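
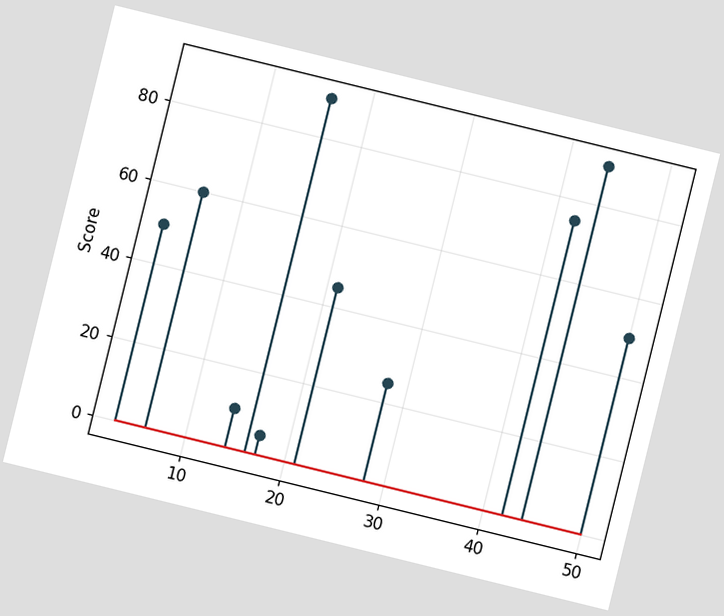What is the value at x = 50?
The chart is tilted about 14° clockwise. The stem at x=50 reaches 50.

50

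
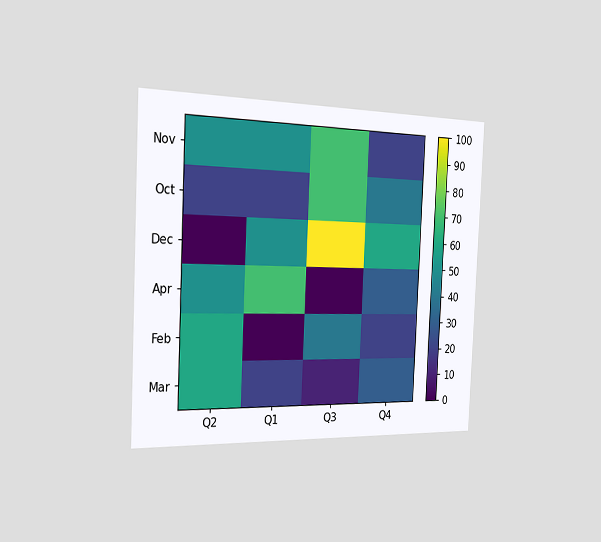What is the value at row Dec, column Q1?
50

The chart is tilted about 3° clockwise and viewed slightly from the left. Matching cell (Dec, Q1) against the colorbar gives 50.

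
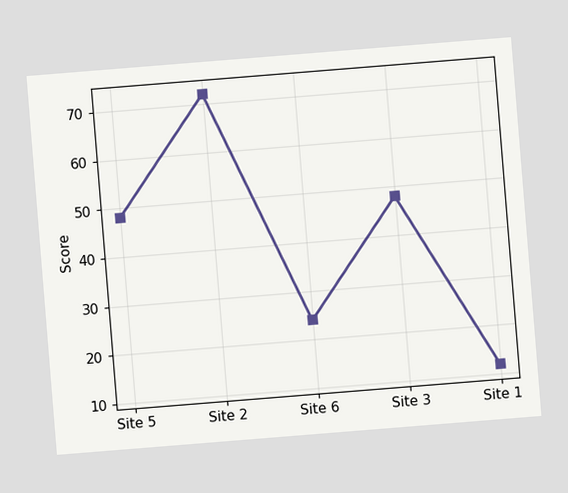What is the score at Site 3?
48

The chart is tilted about 5° counter-clockwise. At Site 3, the line is at 48.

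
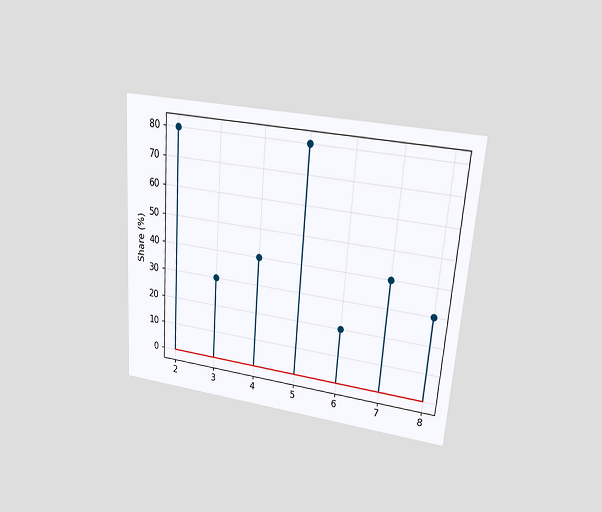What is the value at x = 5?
The chart is tilted about 4° clockwise and viewed at a slight angle. The stem at x=5 reaches 80%.

80%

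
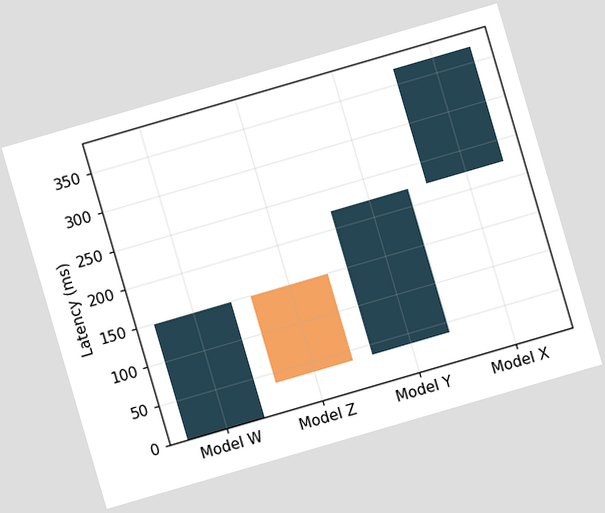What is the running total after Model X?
The chart is tilted about 16° counter-clockwise. After Model X the running total reaches 370ms.

370ms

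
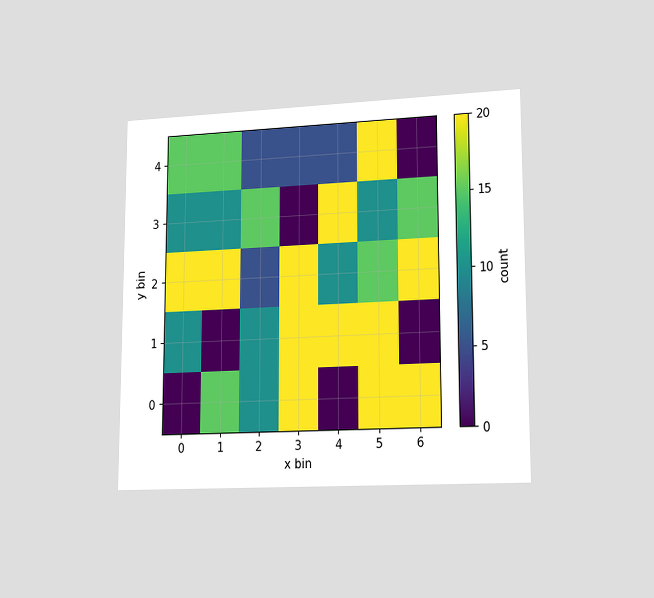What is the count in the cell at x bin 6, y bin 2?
The chart is viewed slightly from the right. Matching the cell (6, 2) against the colorbar gives 20.

20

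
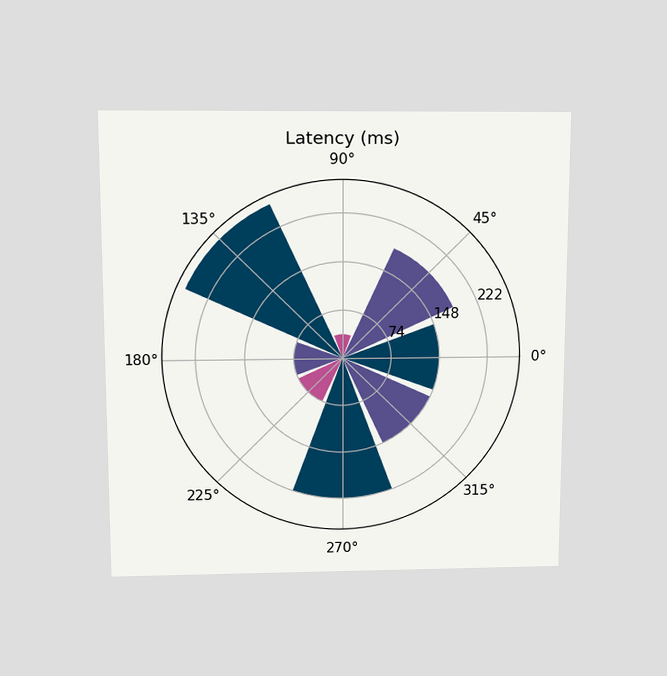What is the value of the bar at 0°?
148ms

The chart is viewed slightly from above. The bar at 0° reaches 148ms on the radial axis.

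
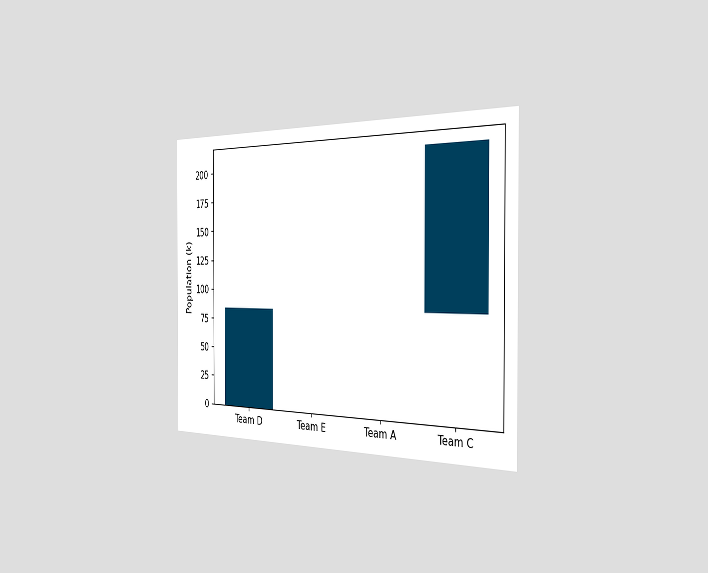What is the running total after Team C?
The chart is viewed slightly from the right. After Team C the running total reaches 210k.

210k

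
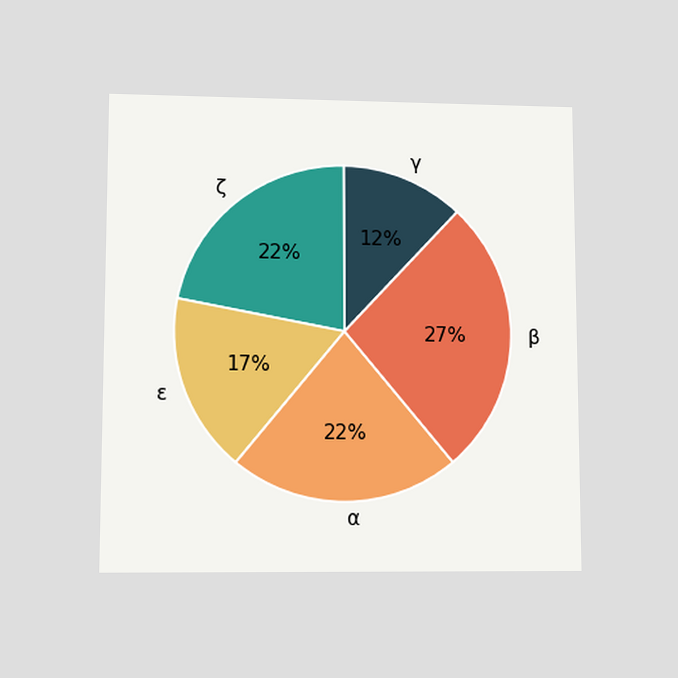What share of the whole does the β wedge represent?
27%

The chart is viewed at a slight angle. The β slice takes up 27% of the pie.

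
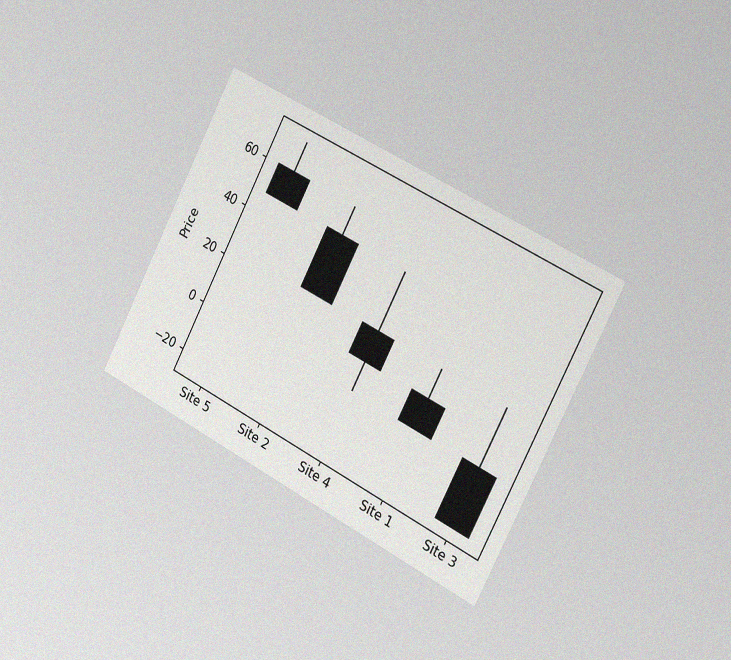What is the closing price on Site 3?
The chart is tilted about 27° clockwise and viewed slightly from the right, with some photo noise. The Site 3 candle closes at -24.

-24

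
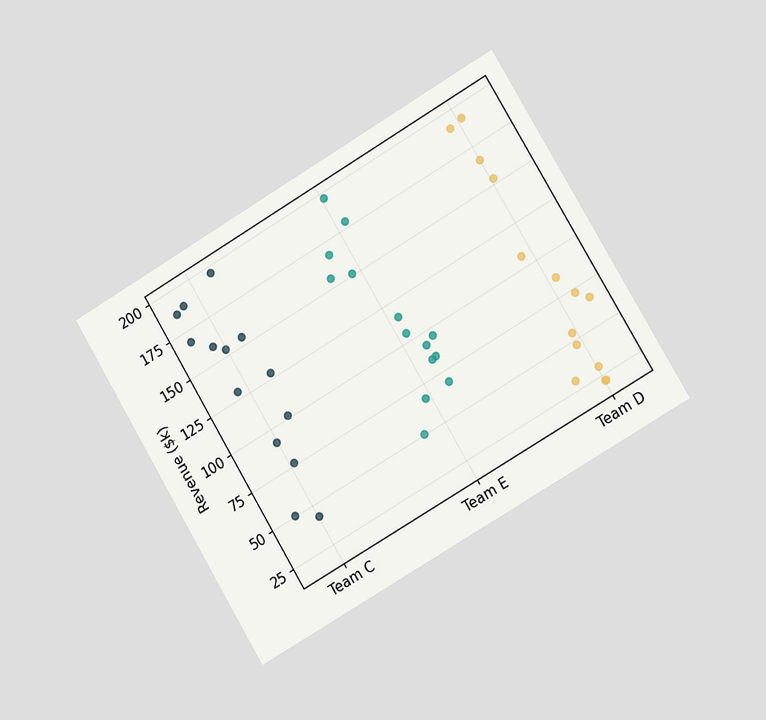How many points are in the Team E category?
14

The chart is tilted about 31° counter-clockwise and viewed slightly from the right. Counting the markers in the Team E column gives 14.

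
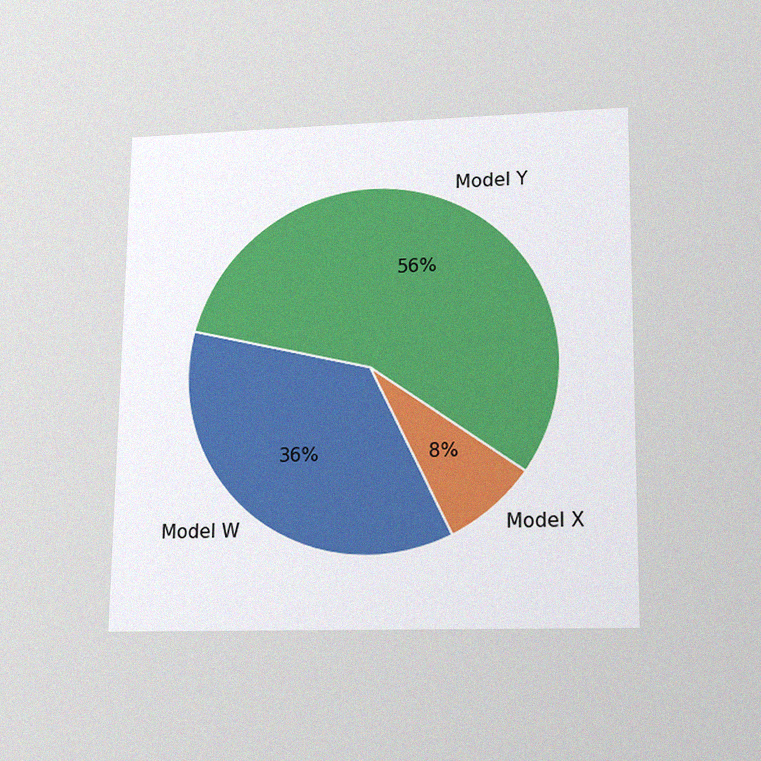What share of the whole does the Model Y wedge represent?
The chart is viewed slightly from below, with some photo noise. The Model Y slice takes up 56% of the pie.

56%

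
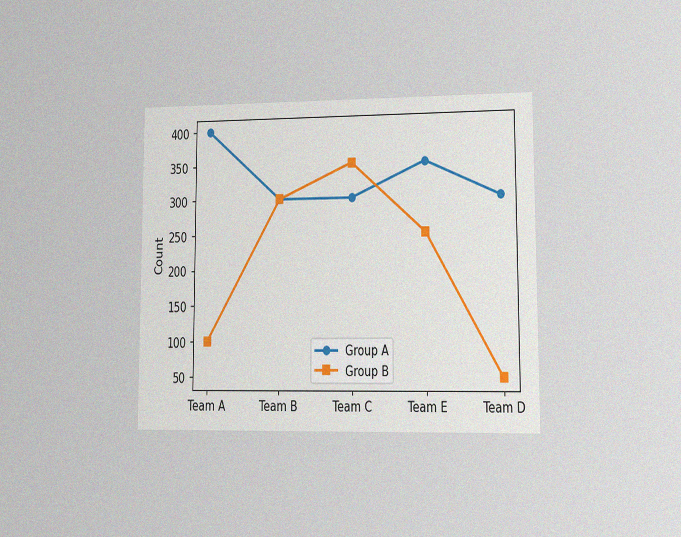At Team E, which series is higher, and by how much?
The chart is viewed at a slight angle, with some photo noise. At Team E, Group A sits above the other line by 100.

Group A, by 100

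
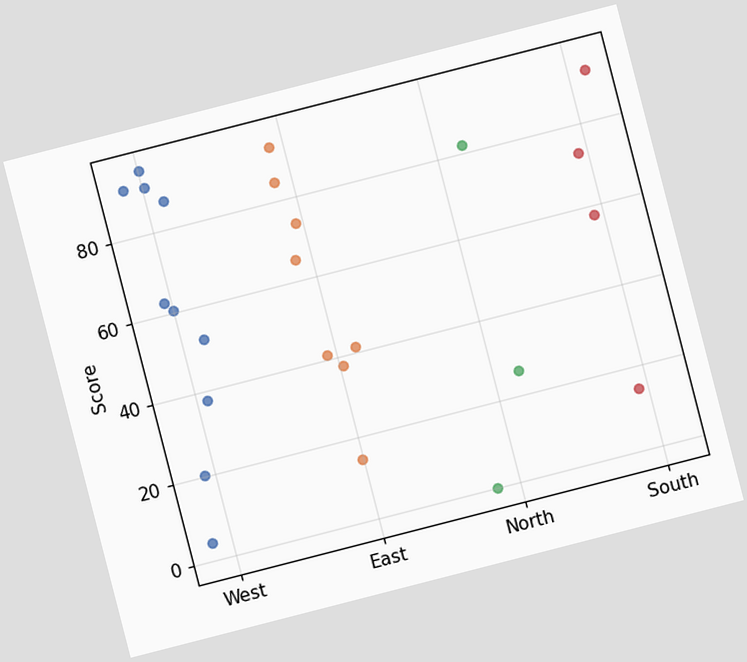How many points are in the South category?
The chart is tilted about 14° counter-clockwise. Counting the markers in the South column gives 4.

4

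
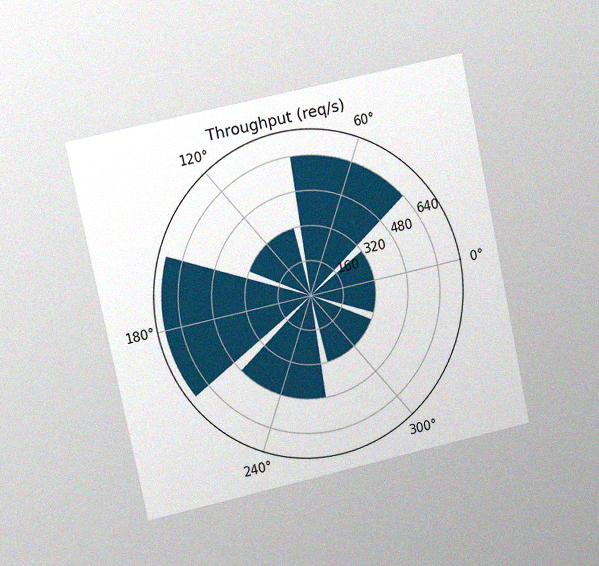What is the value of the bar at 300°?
320req/s

The chart is tilted about 12° counter-clockwise and viewed slightly from the left, with some photo noise. The bar at 300° reaches 320req/s on the radial axis.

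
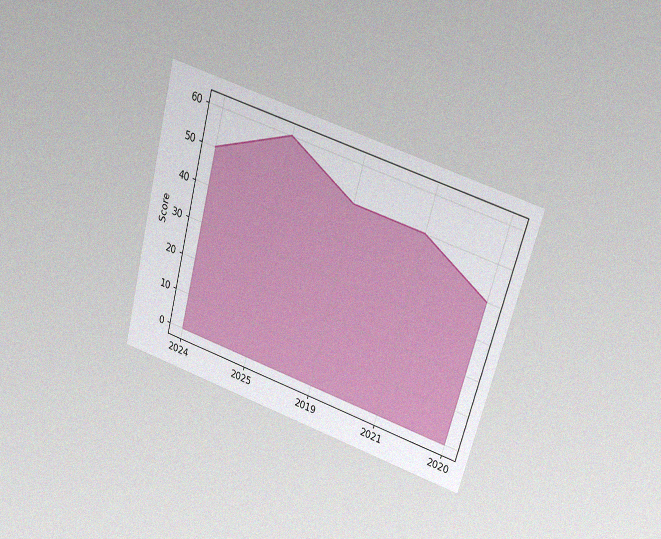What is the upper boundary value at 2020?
The chart is tilted about 15° clockwise and viewed slightly from above, with some photo noise. At 2020 the upper boundary is at 40.

40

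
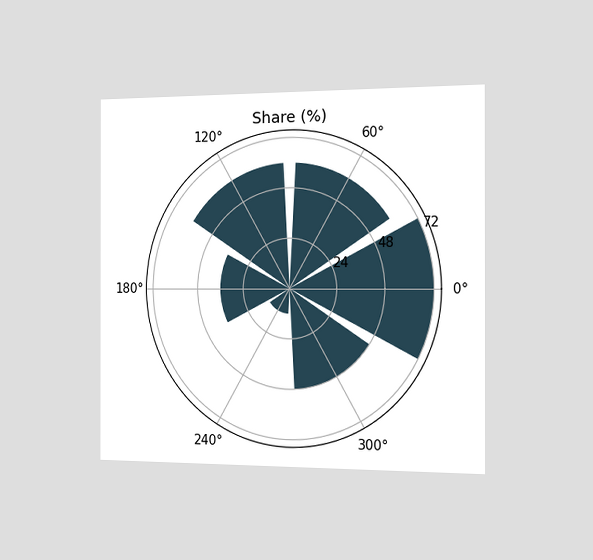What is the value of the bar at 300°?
48%

The chart is viewed slightly from the right. The bar at 300° reaches 48% on the radial axis.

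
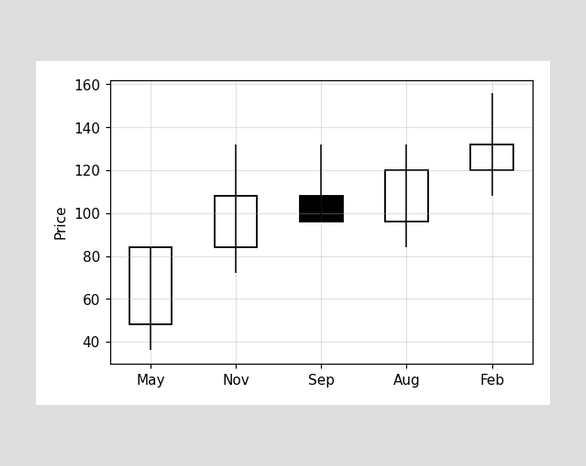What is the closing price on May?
84

The May candle closes at 84.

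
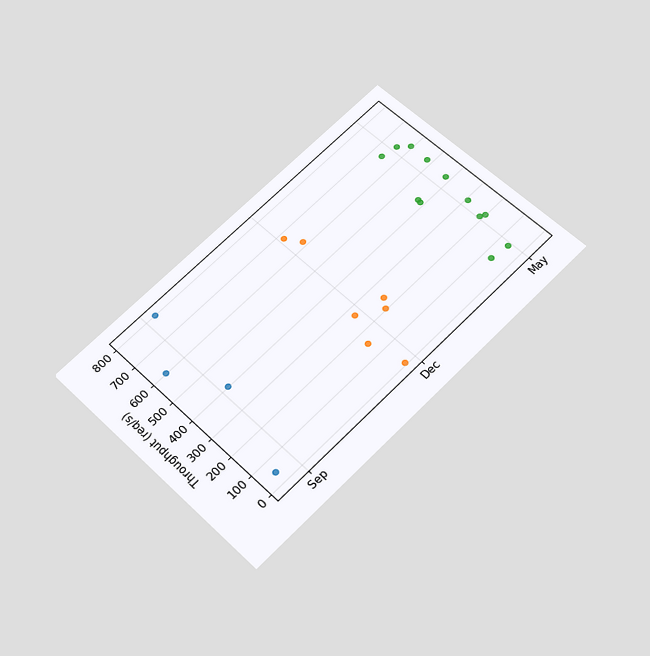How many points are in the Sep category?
The chart is tilted about 45° counter-clockwise and viewed slightly from below. Counting the markers in the Sep column gives 4.

4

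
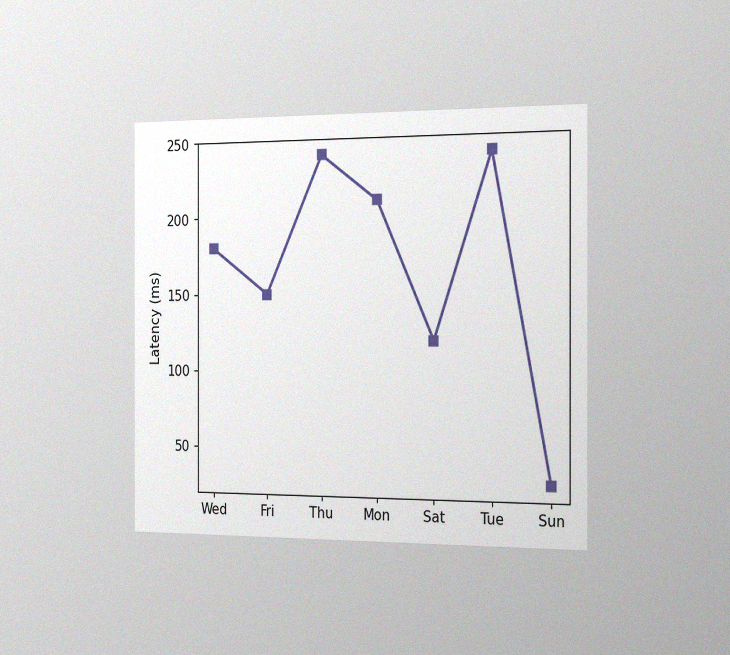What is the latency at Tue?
The chart is viewed slightly from the right, with some photo noise. At Tue, the line is at 240ms.

240ms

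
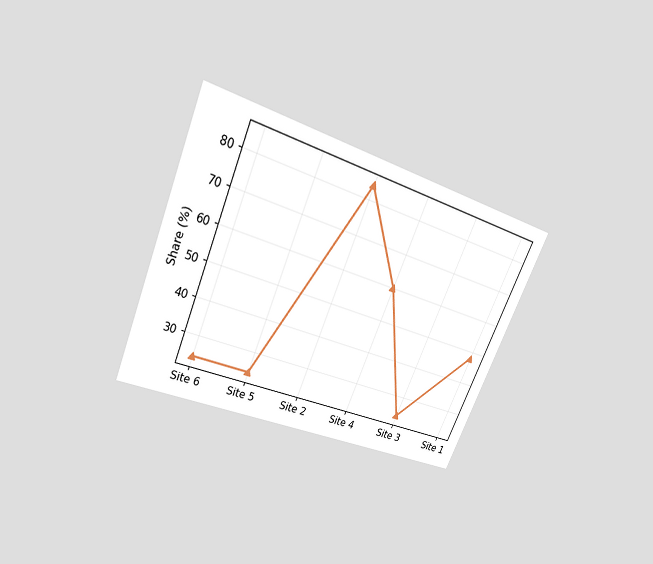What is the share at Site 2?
The chart is tilted about 23° clockwise and viewed slightly from above. At Site 2, the line is at 84%.

84%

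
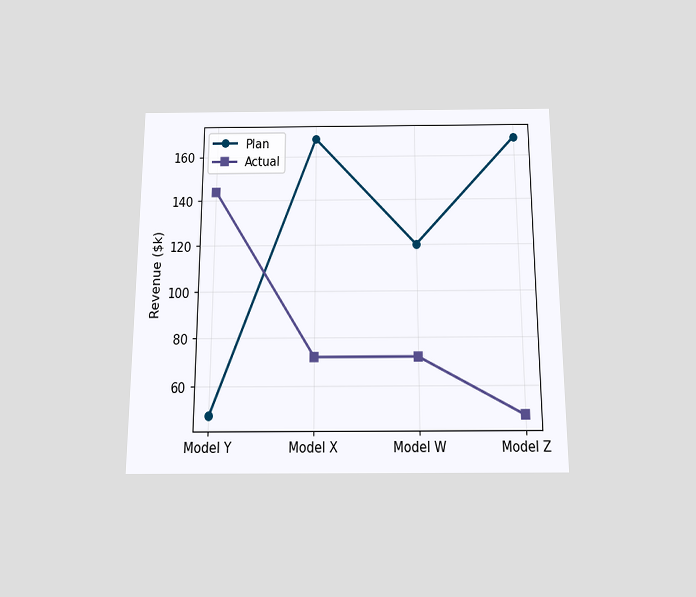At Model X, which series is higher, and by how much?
The chart is viewed slightly from below. At Model X, Plan sits above the other line by $96k.

Plan, by $96k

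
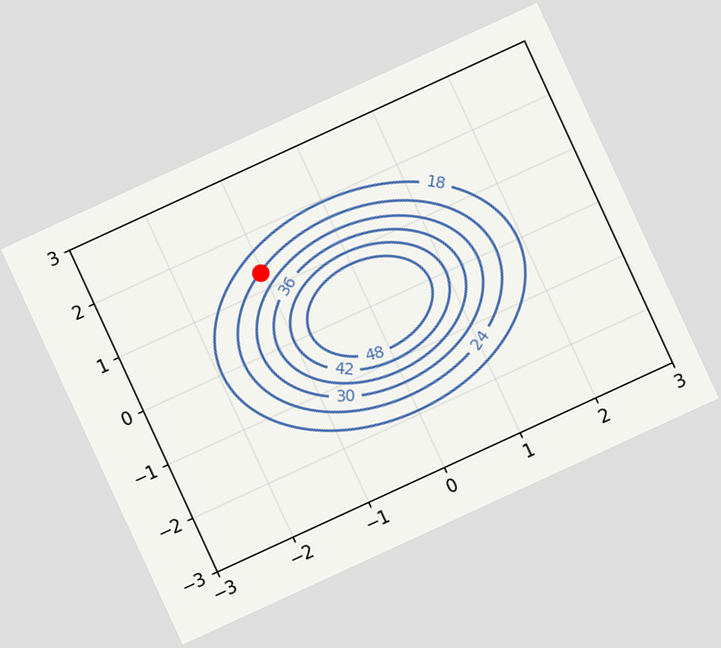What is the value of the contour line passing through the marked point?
The chart is tilted about 25° counter-clockwise. The marked point sits on the contour labelled 24.

24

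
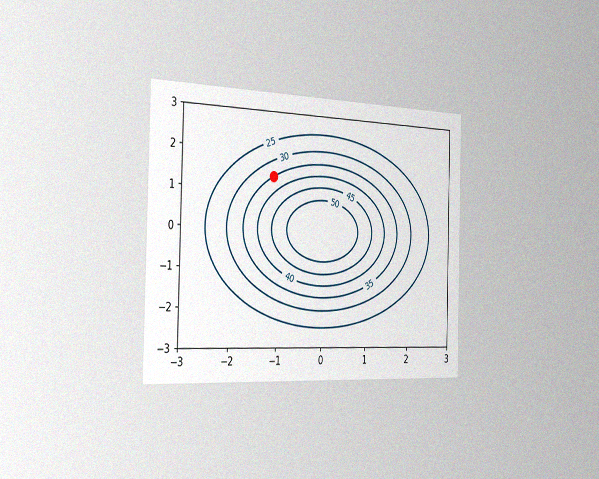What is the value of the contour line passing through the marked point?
The chart is viewed slightly from the left, with some photo noise. The marked point sits on the contour labelled 35.

35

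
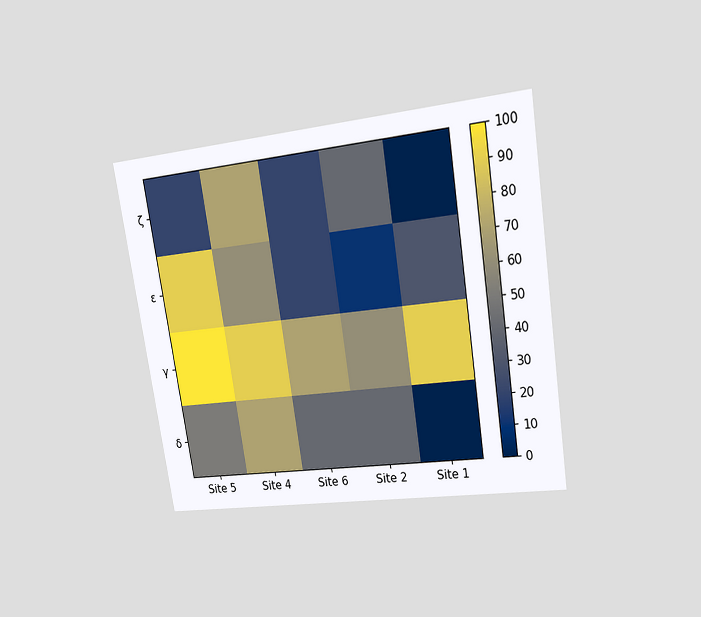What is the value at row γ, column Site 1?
90

The chart is tilted about 9° counter-clockwise and viewed at a slight angle. Matching cell (γ, Site 1) against the colorbar gives 90.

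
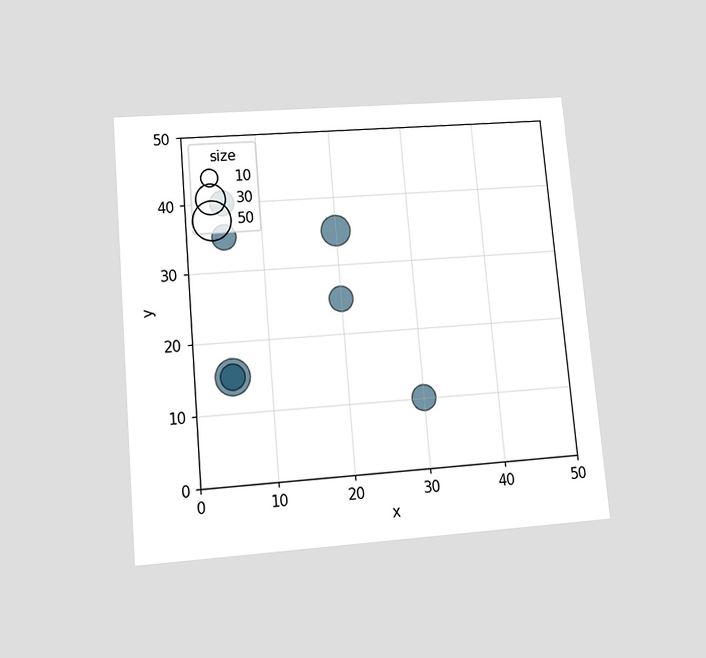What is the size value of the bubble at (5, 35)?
20

The chart is tilted about 5° counter-clockwise and viewed slightly from below. Matching the bubble at (5, 35) against the size legend gives 20.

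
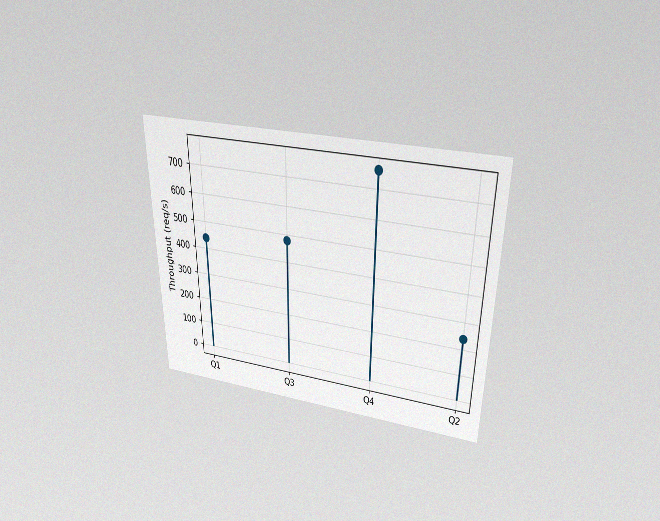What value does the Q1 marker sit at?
The chart is viewed slightly from above, with some photo noise. The Q1 marker sits at 440req/s.

440req/s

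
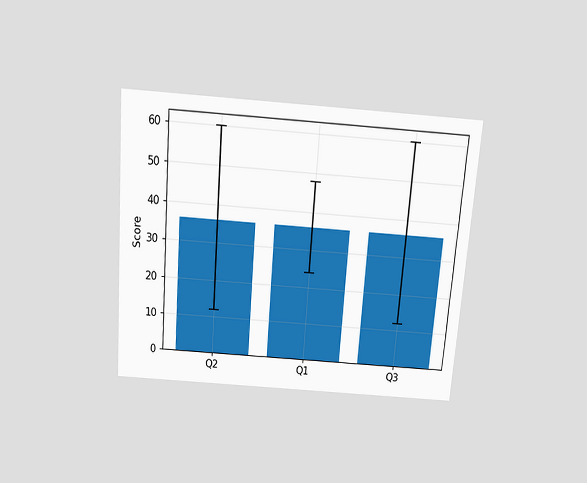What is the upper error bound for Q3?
The chart is tilted about 4° clockwise and viewed slightly from above. The Q3 bar's upper whisker reaches 60.

60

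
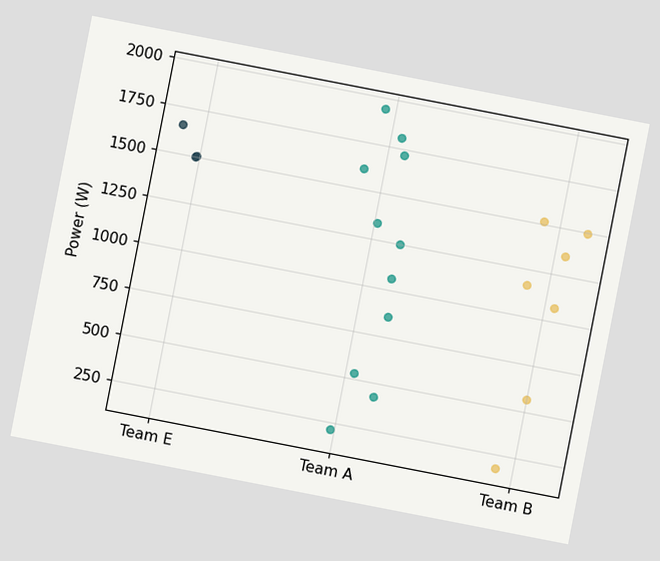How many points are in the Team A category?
11

The chart is tilted about 11° clockwise. Counting the markers in the Team A column gives 11.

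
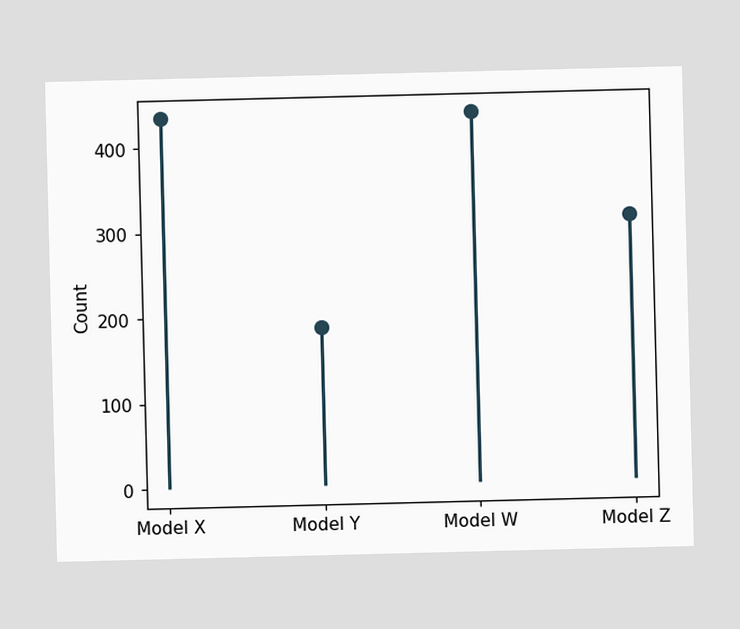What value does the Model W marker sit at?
The Model W marker sits at 434.

434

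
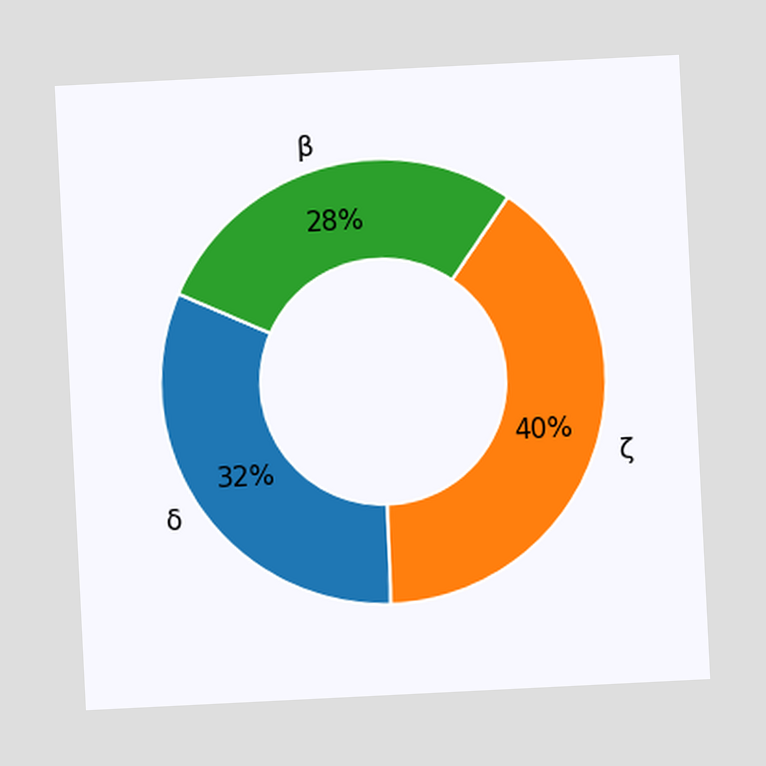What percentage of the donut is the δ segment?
The chart is tilted about 3° counter-clockwise. The δ segment takes up 32% of the ring.

32%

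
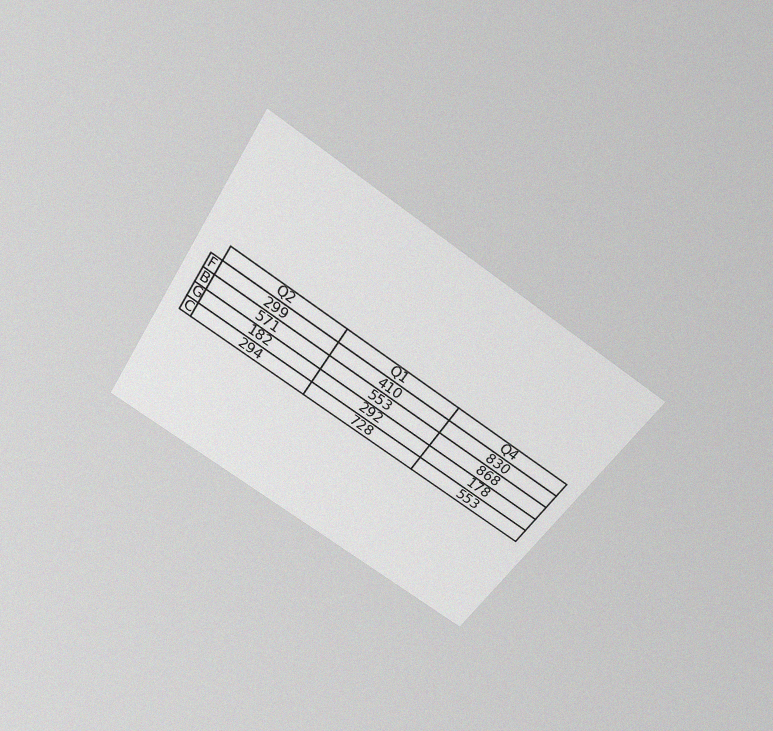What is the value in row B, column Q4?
868

The chart is tilted about 33° clockwise and viewed slightly from above, with some photo noise. The (B, Q4) cell reads 868.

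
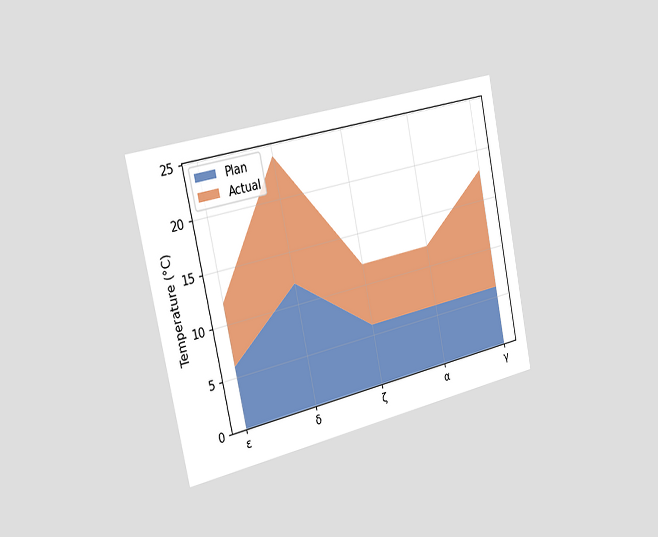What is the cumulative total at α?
The chart is tilted about 12° counter-clockwise and viewed slightly from the left. The stacked total at α reaches 12°C.

12°C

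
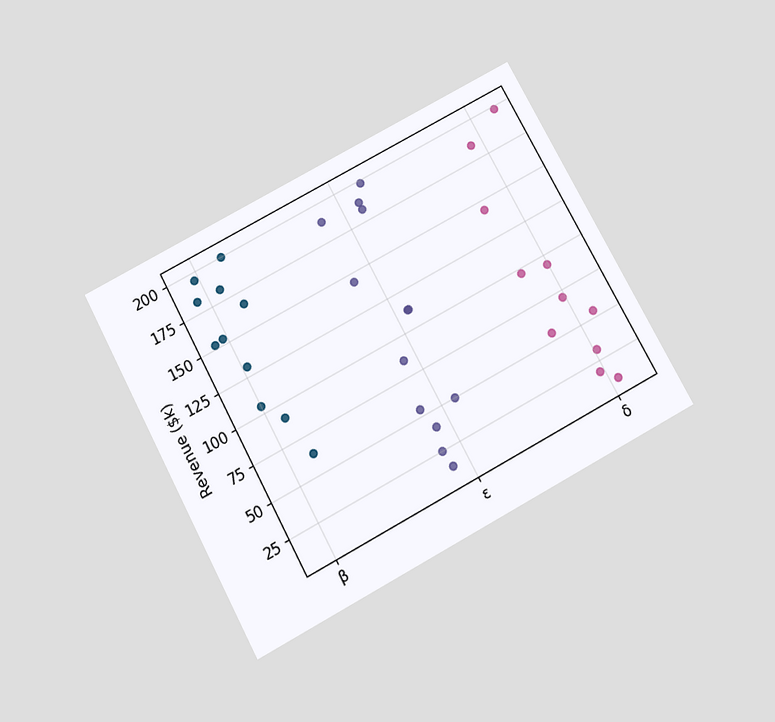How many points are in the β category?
The chart is tilted about 28° counter-clockwise and viewed slightly from below. Counting the markers in the β column gives 11.

11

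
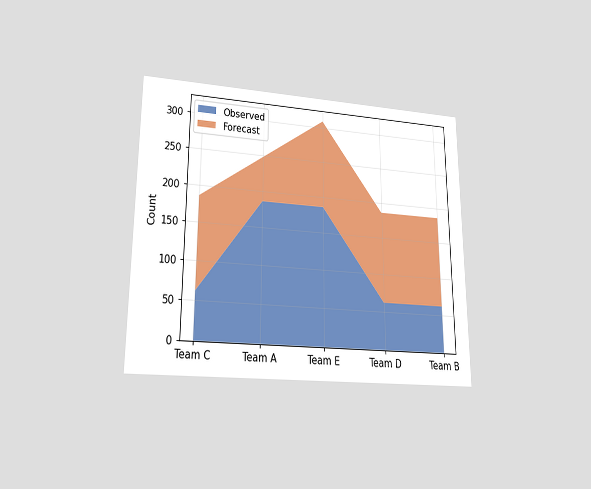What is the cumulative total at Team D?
The chart is viewed at a slight angle. The stacked total at Team D reaches 186.

186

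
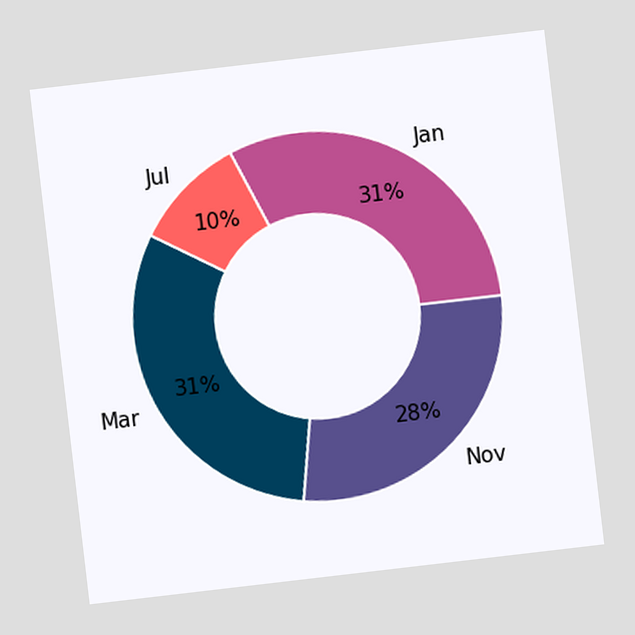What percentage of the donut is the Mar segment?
The chart is tilted about 7° counter-clockwise. The Mar segment takes up 31% of the ring.

31%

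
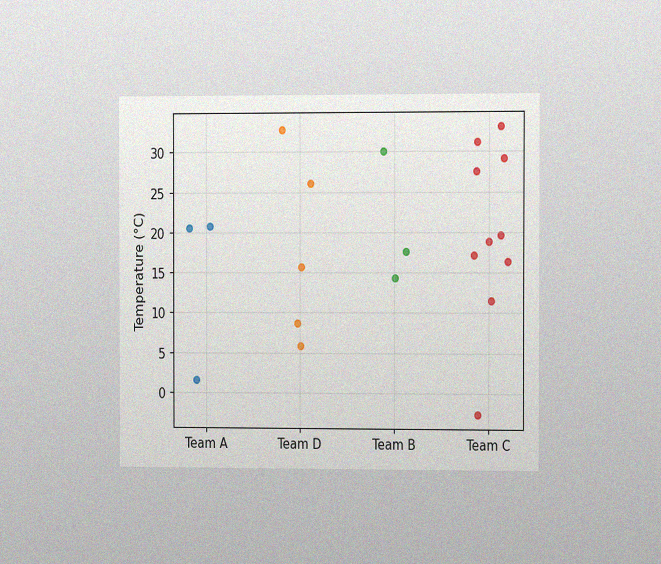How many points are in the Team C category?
The chart is viewed slightly from the right, with some photo noise. Counting the markers in the Team C column gives 10.

10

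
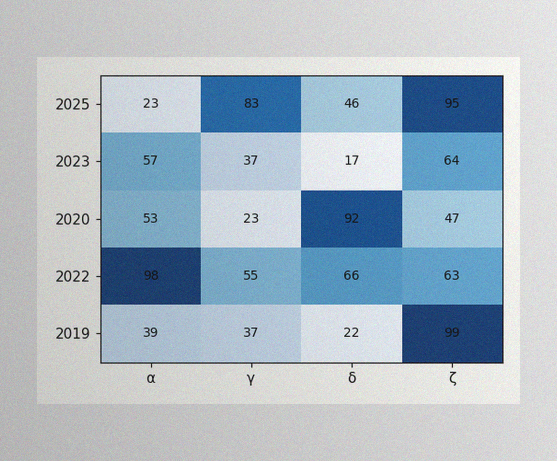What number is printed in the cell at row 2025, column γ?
83

The image has some photo noise and uneven lighting. The (2025, γ) cell reads 83.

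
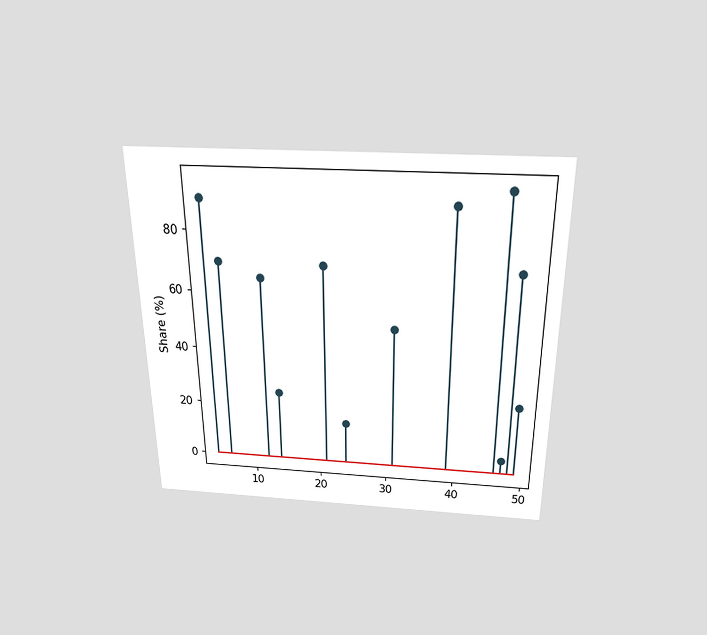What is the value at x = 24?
15%

The chart is viewed slightly from above. The stem at x=24 reaches 15%.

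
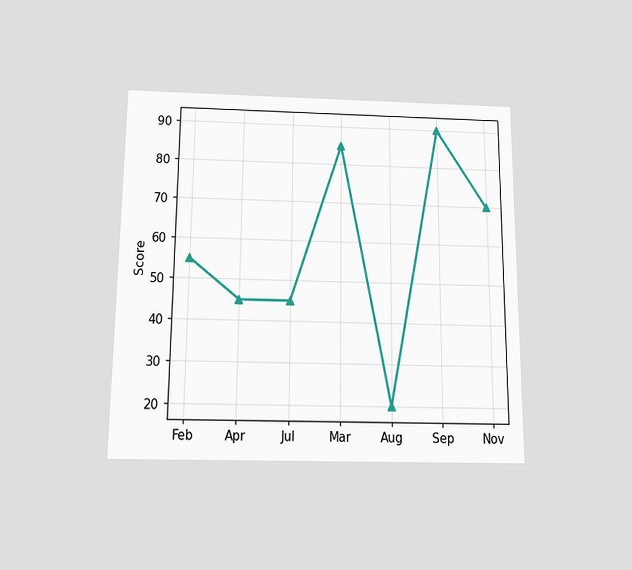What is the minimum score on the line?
20

The chart is viewed slightly from below. The lowest point is at Aug, and reading across to the y-axis gives 20.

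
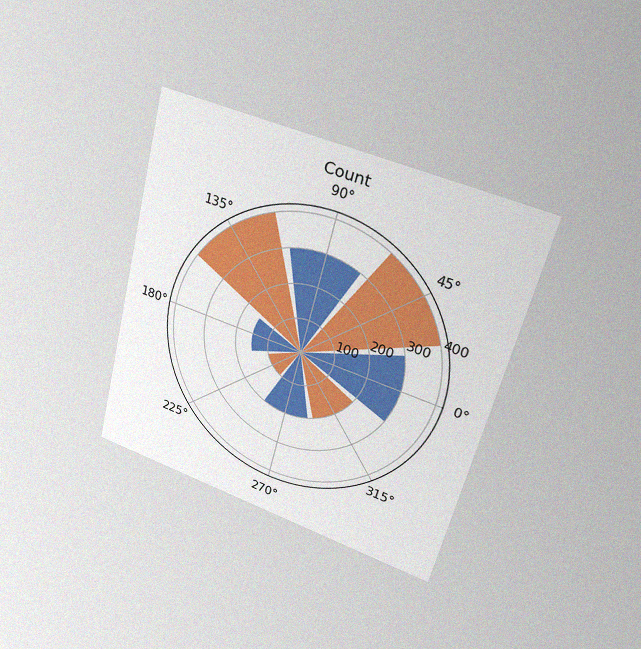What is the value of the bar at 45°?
400

The chart is tilted about 14° clockwise and viewed at a slight angle, with some photo noise. The bar at 45° reaches 400 on the radial axis.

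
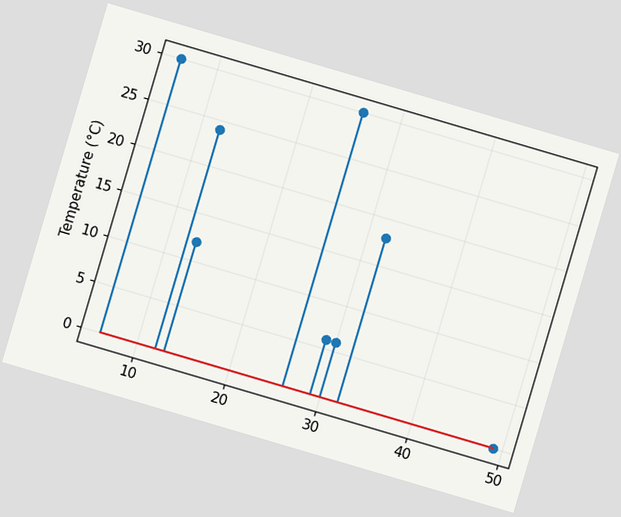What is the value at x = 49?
0°C

The chart is tilted about 16° clockwise. The stem at x=49 reaches 0°C.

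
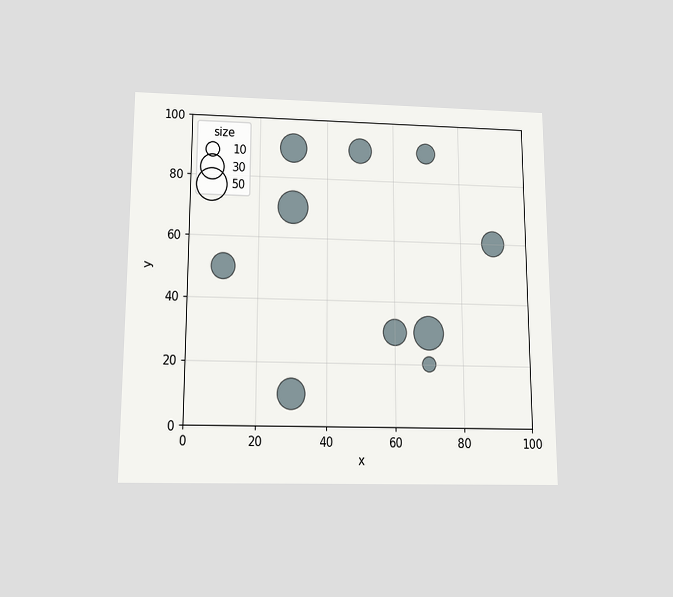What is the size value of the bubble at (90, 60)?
The chart is viewed slightly from below. Matching the bubble at (90, 60) against the size legend gives 30.

30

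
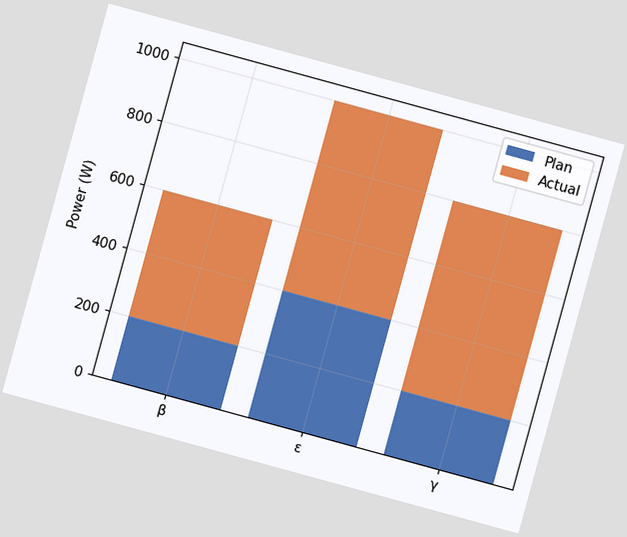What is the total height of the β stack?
The chart is tilted about 15° clockwise. The β stack's top reaches 600W on the y-axis.

600W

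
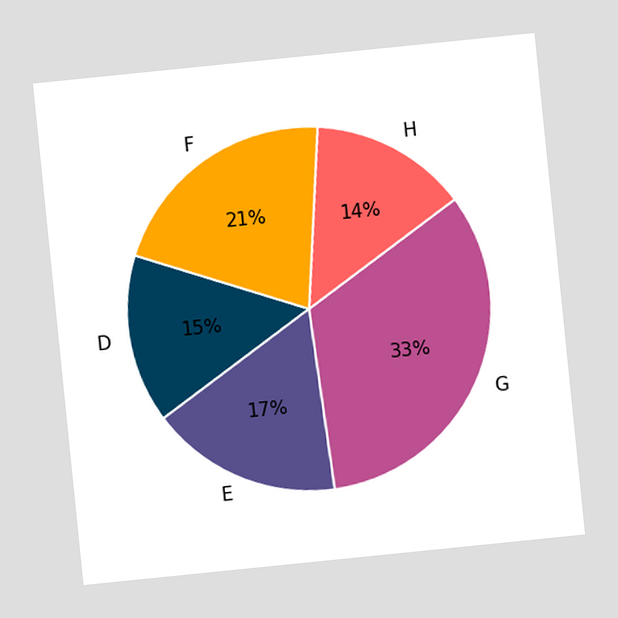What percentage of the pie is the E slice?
The chart is tilted about 6° counter-clockwise. The E slice takes up 17% of the pie.

17%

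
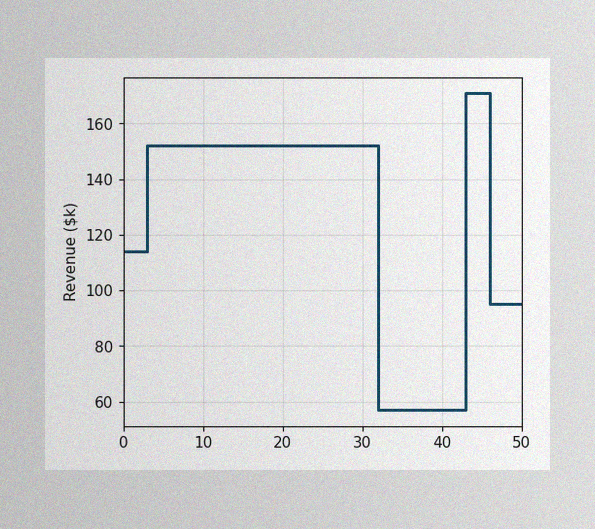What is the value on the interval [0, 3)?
$114k

The image has some photo noise and uneven lighting. On [0, 3) the step sits at $114k.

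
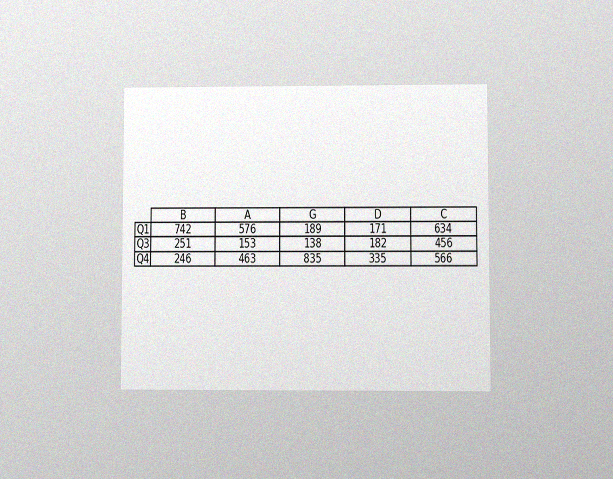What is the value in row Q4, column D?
The chart is viewed at a slight angle, with some photo noise. The (Q4, D) cell reads 335.

335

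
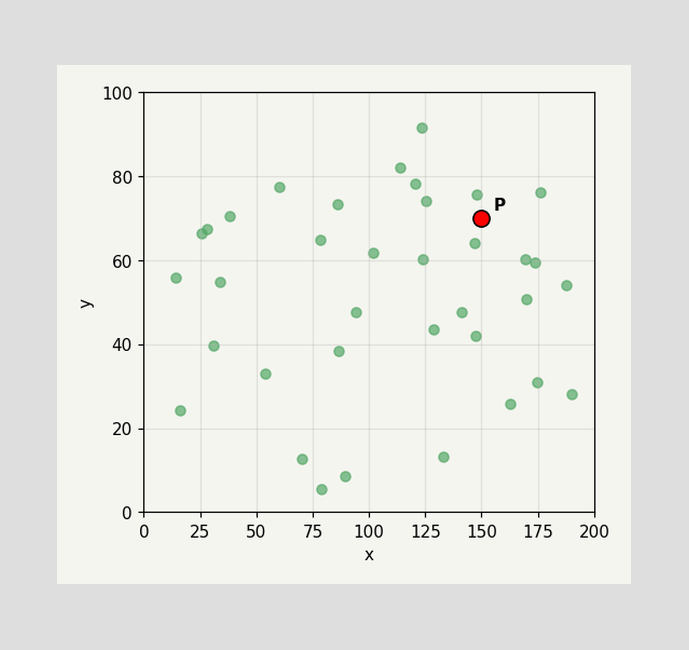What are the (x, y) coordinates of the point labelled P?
(150, 70)

Following the gridlines from P to each axis, P sits at (150, 70).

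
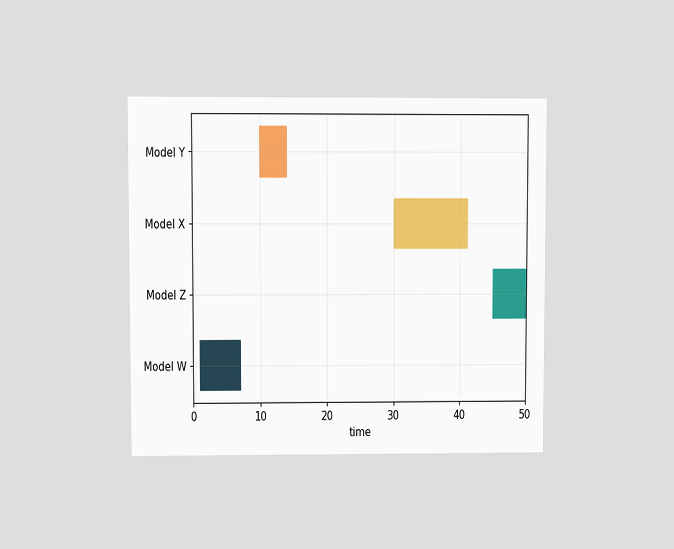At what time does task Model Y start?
10

The chart is viewed at a slight angle. The Model Y bar begins at t=10.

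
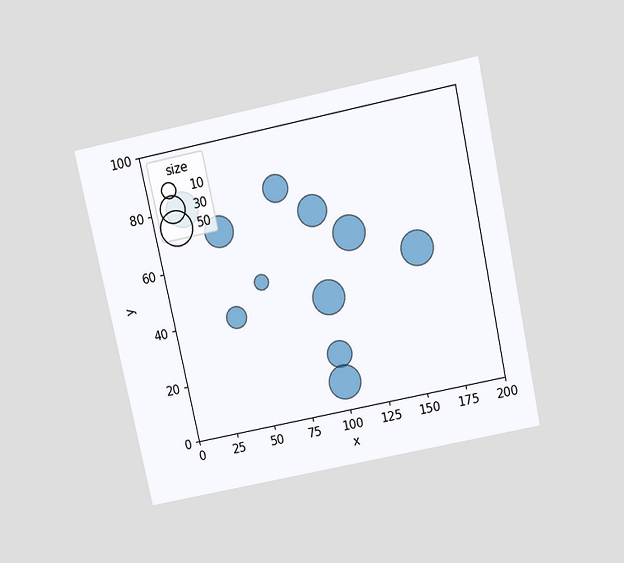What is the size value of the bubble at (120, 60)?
50

The chart is tilted about 12° counter-clockwise and viewed slightly from above. Matching the bubble at (120, 60) against the size legend gives 50.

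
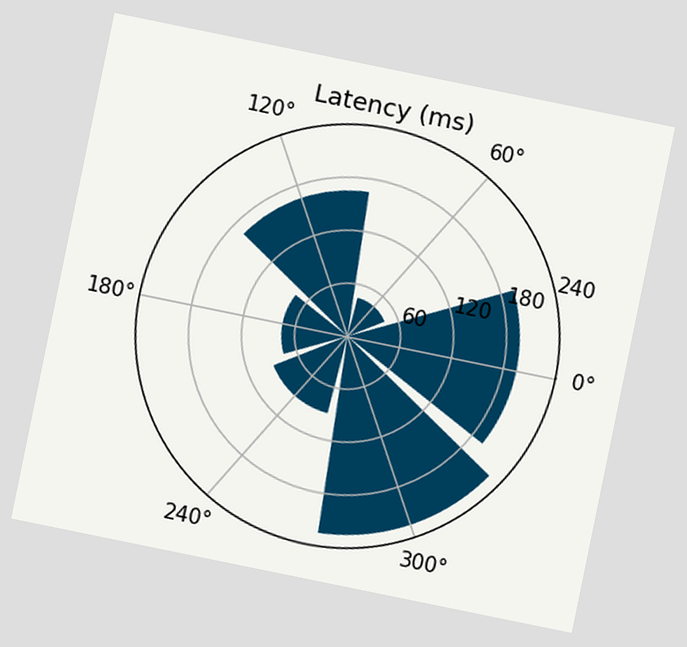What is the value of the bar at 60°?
The chart is tilted about 12° clockwise. The bar at 60° reaches 45ms on the radial axis.

45ms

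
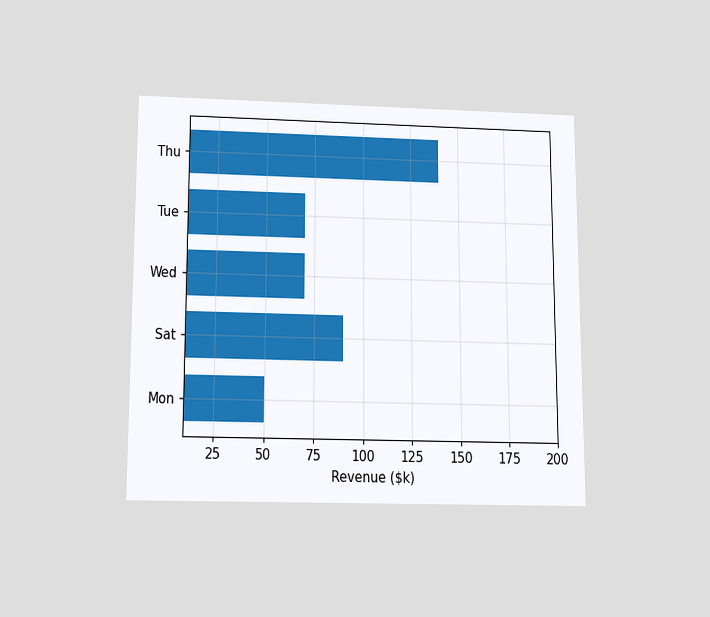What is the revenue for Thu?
The chart is viewed slightly from below. Reading along the chart's x-axis, the Thu bar reaches $140k.

$140k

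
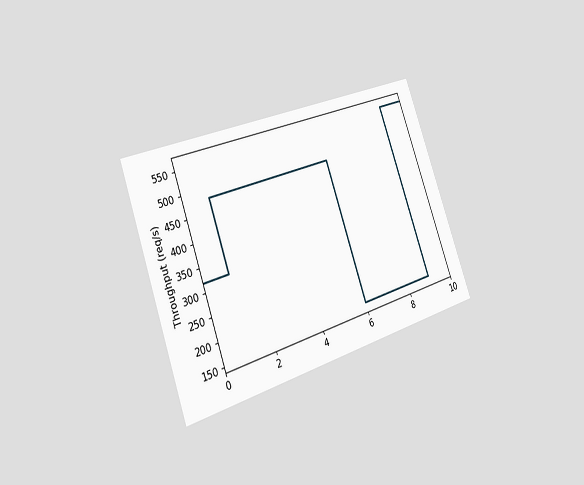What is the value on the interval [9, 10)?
The chart is tilted about 19° counter-clockwise and viewed slightly from the left. On [9, 10) the step sits at 560req/s.

560req/s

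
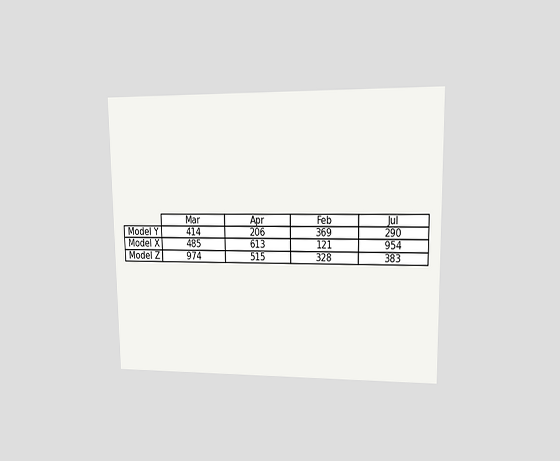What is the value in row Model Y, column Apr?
206

The chart is viewed at a slight angle. The (Model Y, Apr) cell reads 206.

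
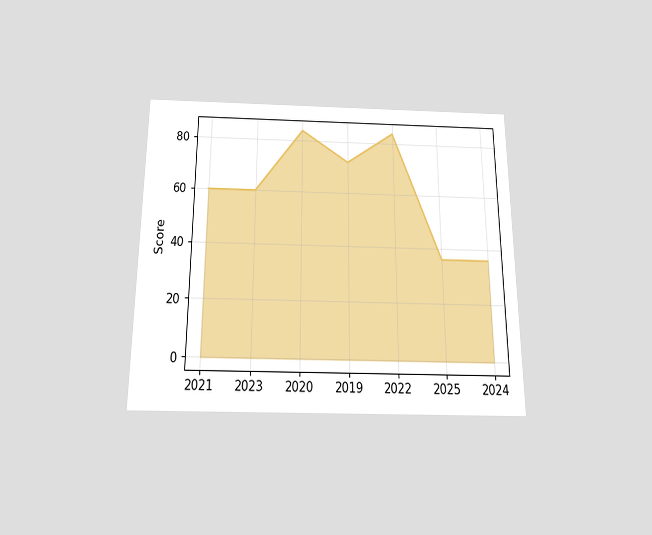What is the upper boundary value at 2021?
60

The chart is viewed slightly from below. At 2021 the upper boundary is at 60.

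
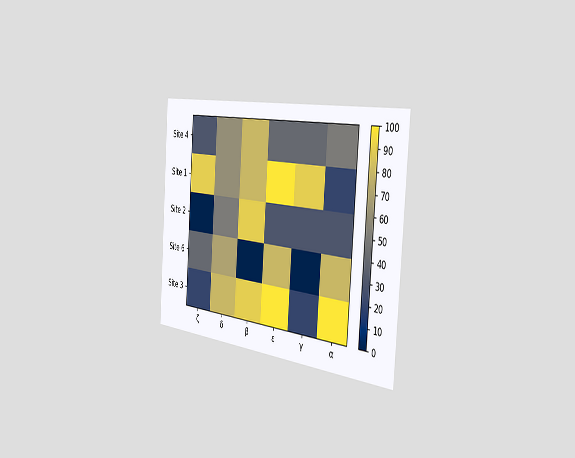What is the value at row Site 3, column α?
The chart is tilted about 4° clockwise and viewed slightly from the right. Matching cell (Site 3, α) against the colorbar gives 100.

100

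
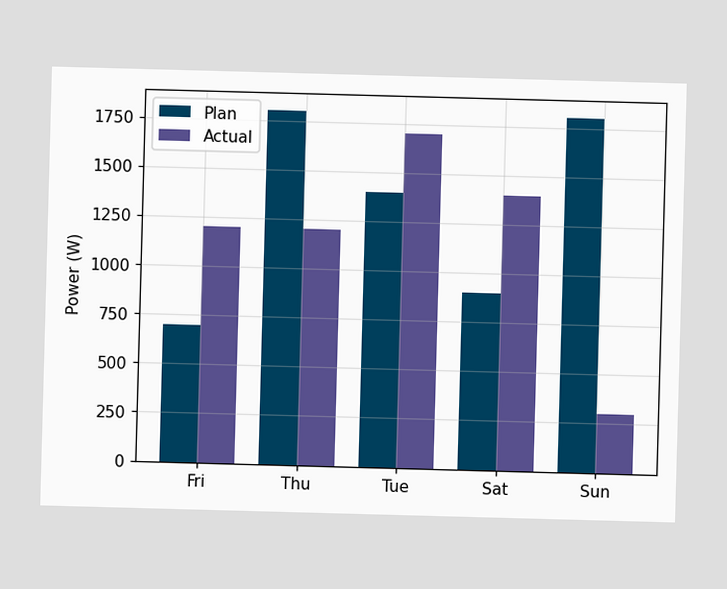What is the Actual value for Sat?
1400W

The Actual bar at Sat reaches 1400W on the y-axis.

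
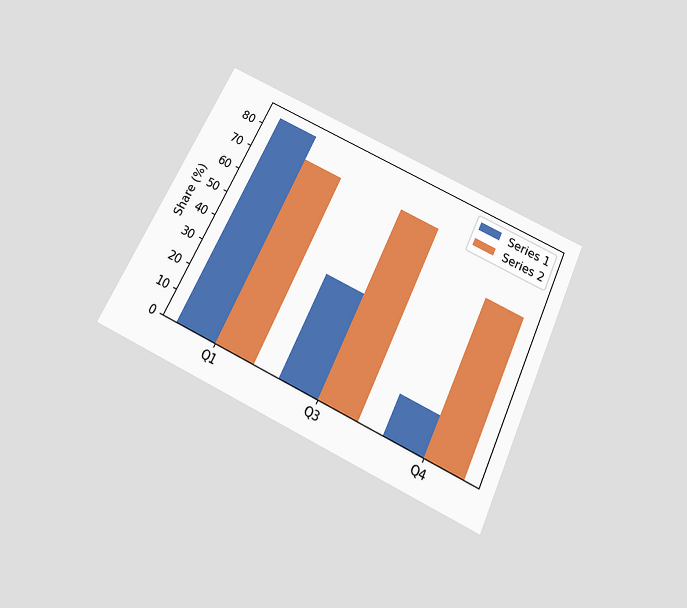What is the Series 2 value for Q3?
The chart is tilted about 26° clockwise and viewed slightly from below. The Series 2 bar at Q3 reaches 75% on the y-axis.

75%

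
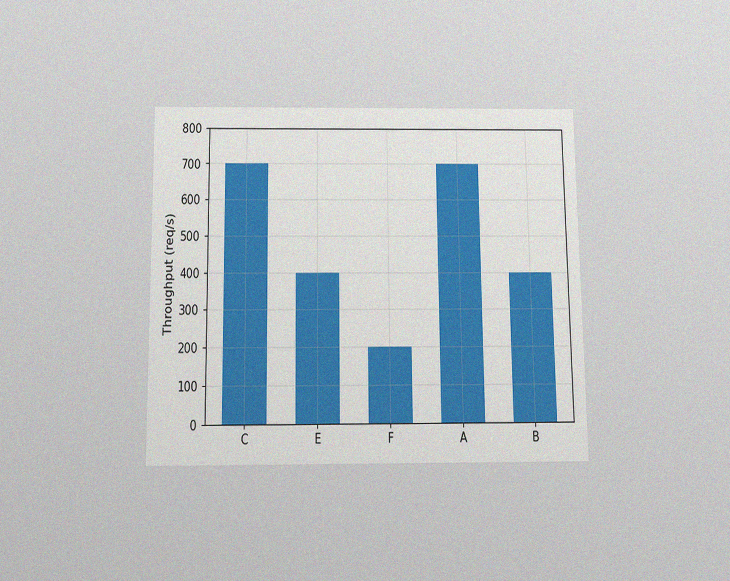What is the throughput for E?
The chart is viewed slightly from below, with some photo noise. Reading along the chart's y-axis, the E bar reaches 400req/s.

400req/s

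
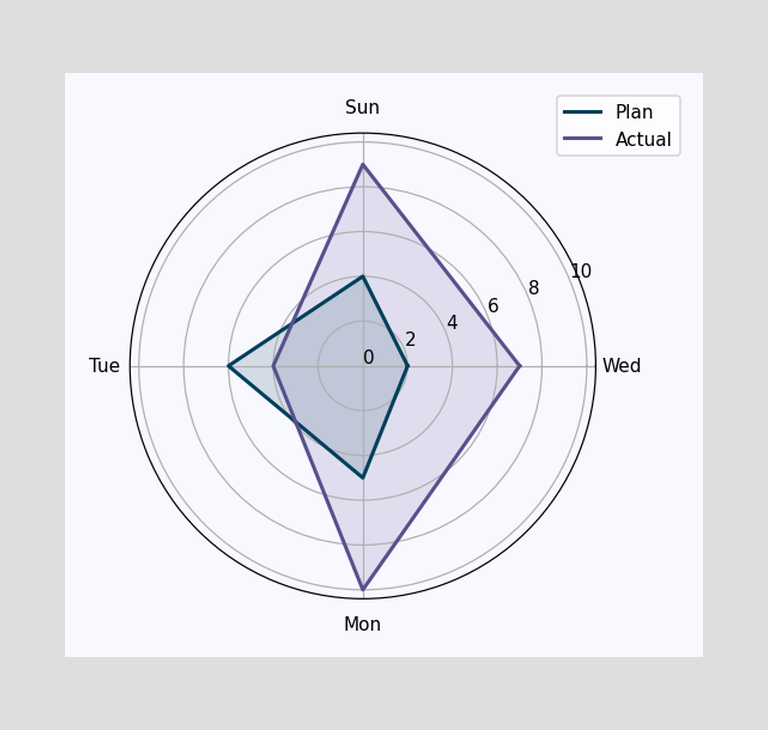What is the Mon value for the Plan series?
On the Mon axis, Plan reaches 5.

5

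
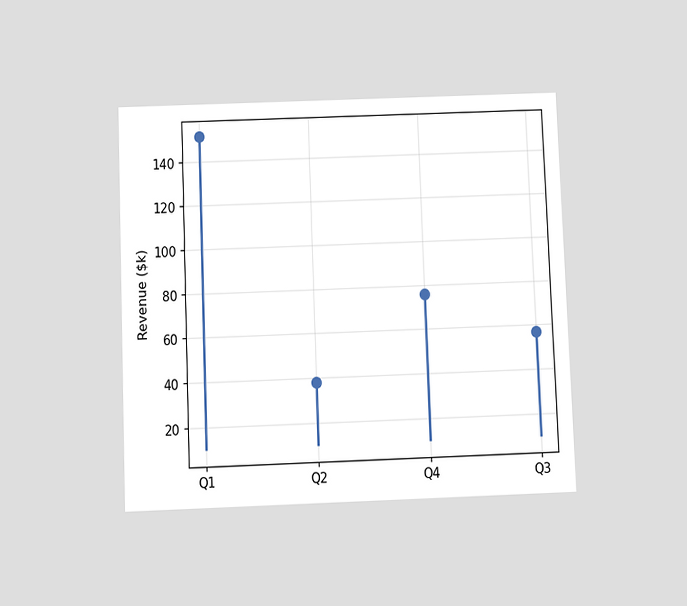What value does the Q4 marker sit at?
The chart is tilted about 2° counter-clockwise and viewed slightly from below. The Q4 marker sits at $76k.

$76k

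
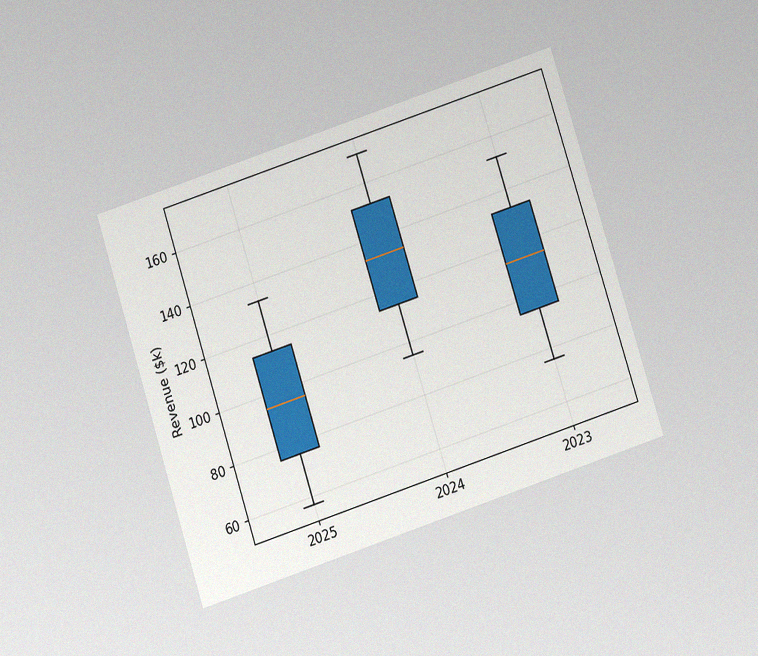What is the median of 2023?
$114k

The chart is tilted about 18° counter-clockwise and viewed slightly from below, with some photo noise. The median line in the 2023 box sits at $114k.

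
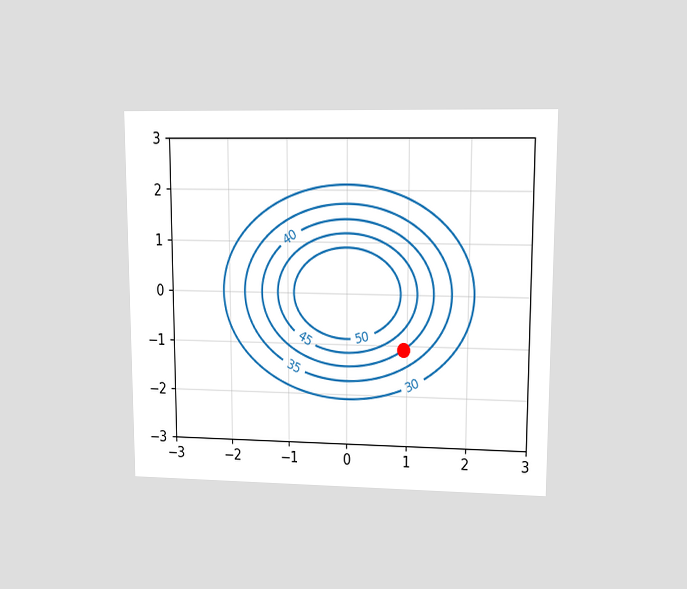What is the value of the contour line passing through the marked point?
The chart is viewed at a slight angle. The marked point sits on the contour labelled 40.

40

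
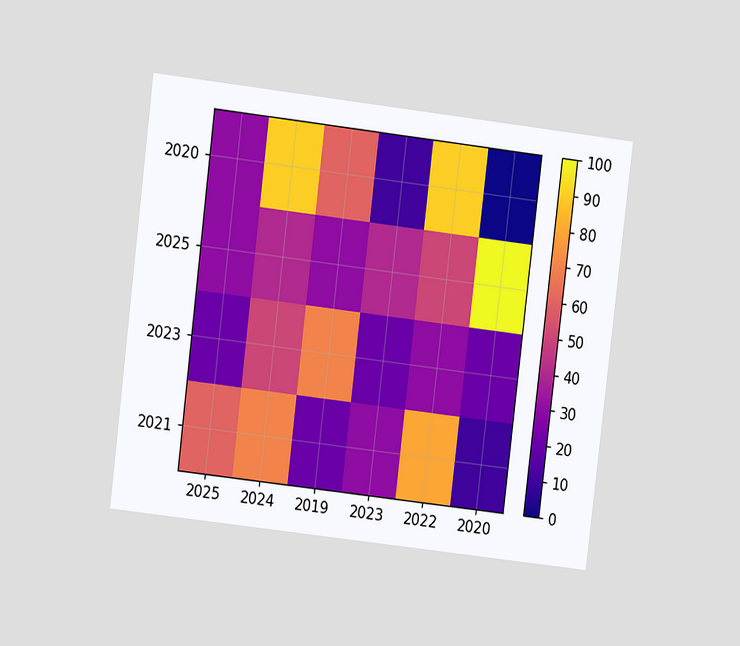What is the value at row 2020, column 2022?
The chart is tilted about 7° clockwise and viewed at a slight angle. Matching cell (2020, 2022) against the colorbar gives 90.

90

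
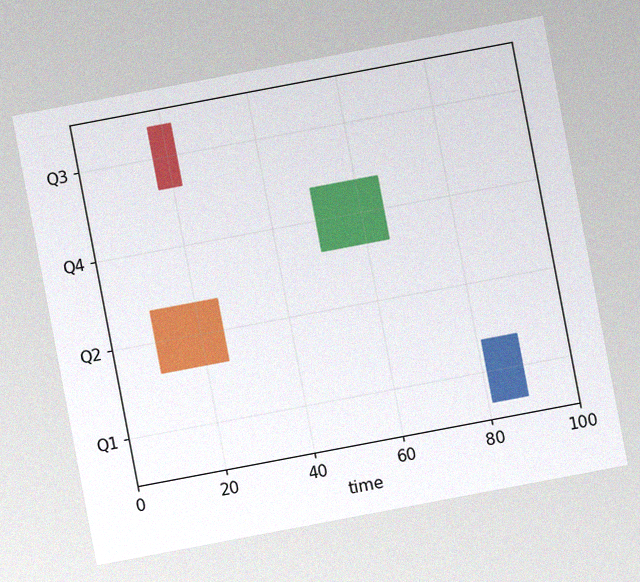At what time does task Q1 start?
81

The chart is tilted about 11° counter-clockwise, with some photo noise. The Q1 bar begins at t=81.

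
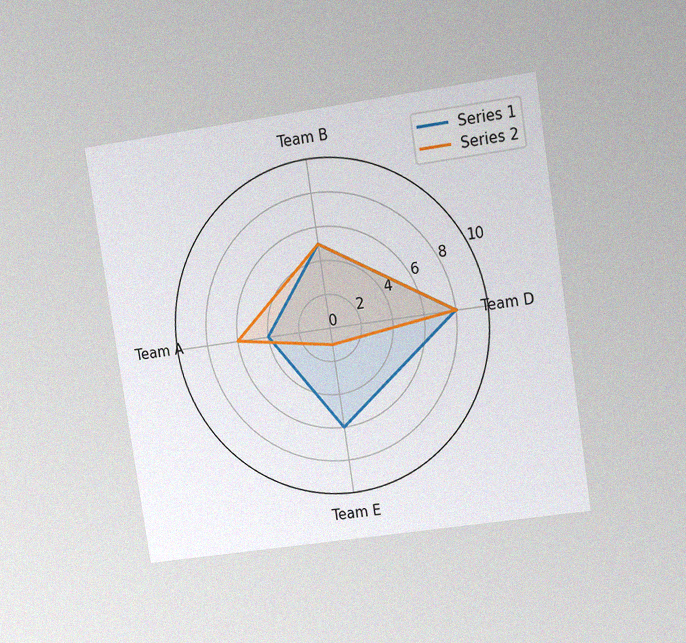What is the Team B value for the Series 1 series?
The chart is tilted about 9° counter-clockwise and viewed at a slight angle, with some photo noise. On the Team B axis, Series 1 reaches 5.

5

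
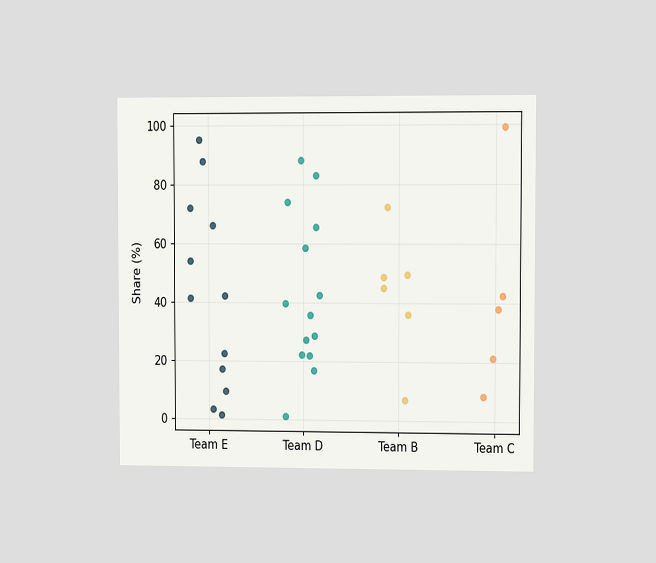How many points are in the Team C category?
The chart is viewed slightly from the right. Counting the markers in the Team C column gives 5.

5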